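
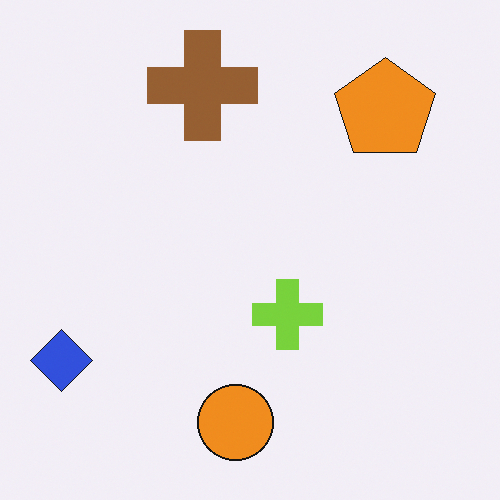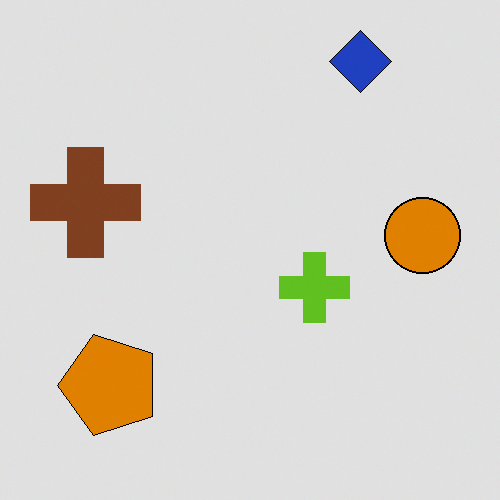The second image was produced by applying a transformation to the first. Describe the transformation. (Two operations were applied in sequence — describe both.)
The transformation is: posterized to a reduced palette, then transposed (reflected across the top-left ↔ bottom-right diagonal).

Each flat color has snapped to a coarser quantized level — most visibly, the near-white background has dropped to a flat grey. Shapes have swapped their row and column positions — what was in the top-right is now in the bottom-left — a diagonal reflection.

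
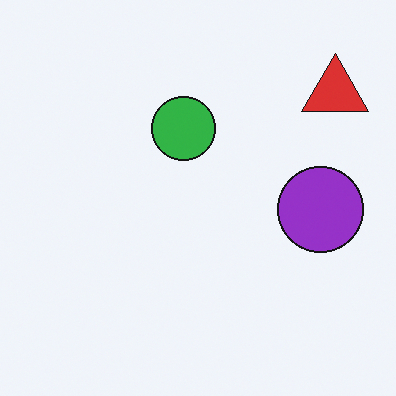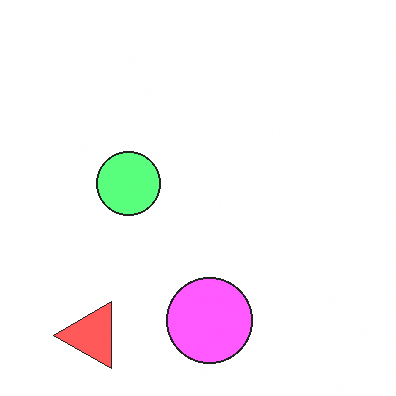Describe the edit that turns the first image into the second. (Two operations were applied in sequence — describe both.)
The image was transposed (reflected across the top-left ↔ bottom-right diagonal), then noticeably brightened.

Shapes have swapped their row and column positions — what was in the top-right is now in the bottom-left — a diagonal reflection. Every pixel — background and shapes alike — is uniformly brightened.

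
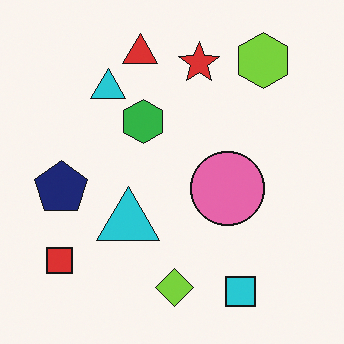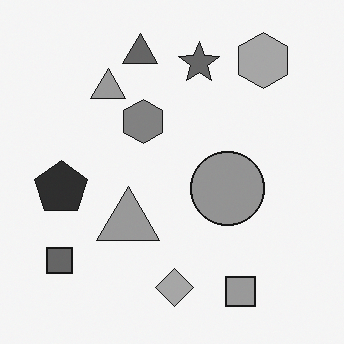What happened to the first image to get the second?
The image was converted to grayscale.

All color is removed — every shape is now a shade of grey.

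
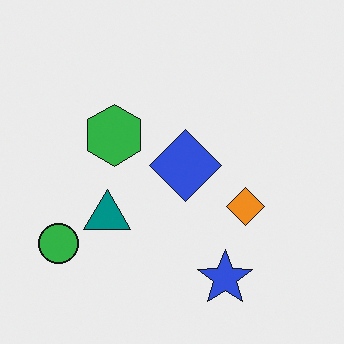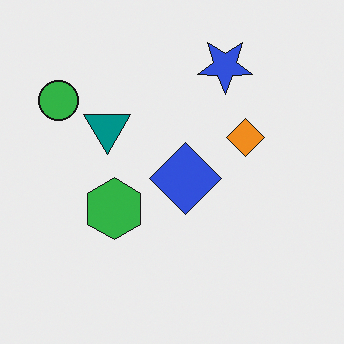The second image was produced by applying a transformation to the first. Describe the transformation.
It was flipped vertically (top ↔ bottom).

The blue star is in the bottom of the first image and the top of the second — shapes on opposite sides of the horizontal midline have swapped in a mirror flip.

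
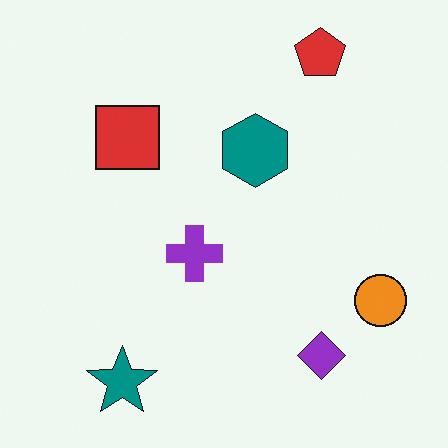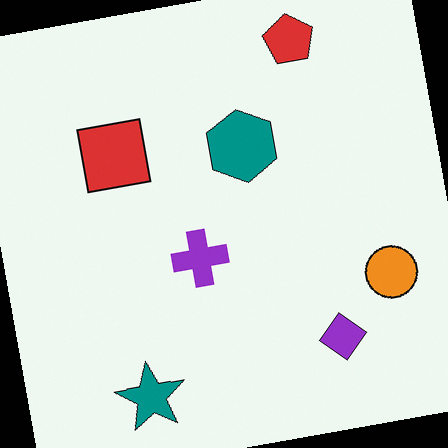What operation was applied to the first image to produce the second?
It was rotated counter-clockwise by a slight angle.

Every shape is tilted by the same angle and the image corners show triangular fill wedges — a whole-image rotation by a non-right angle.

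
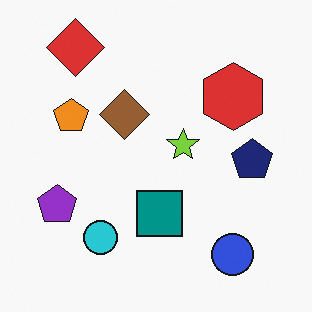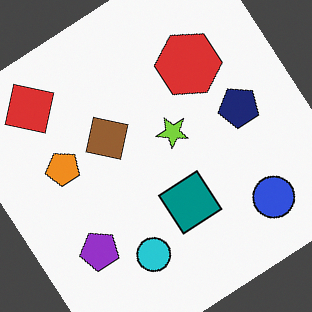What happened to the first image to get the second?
The transformation is: rotated counter-clockwise by a large amount — several tens of degrees.

Every shape is tilted by the same angle and the image corners show triangular fill wedges — a whole-image rotation by a non-right angle.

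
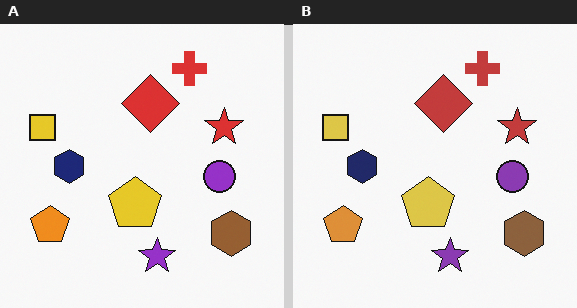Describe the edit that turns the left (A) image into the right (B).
The image was slightly desaturated.

All colors are more muted and greyish — a global saturation change.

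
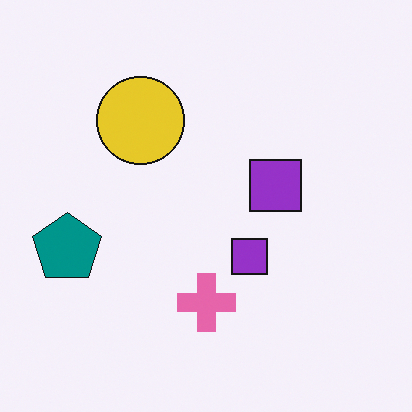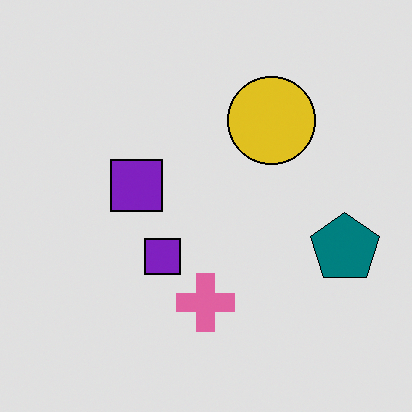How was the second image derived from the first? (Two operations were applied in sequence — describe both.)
Flipped horizontally (left ↔ right), then moderately posterized.

The teal pentagon is in the left of the first image and the right of the second — shapes on opposite sides of the vertical midline have swapped in a mirror flip. Each flat color has snapped to a coarser quantized level — most visibly, the near-white background has dropped to a flat grey.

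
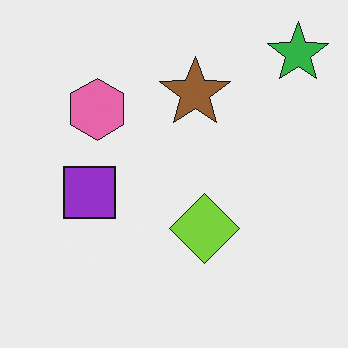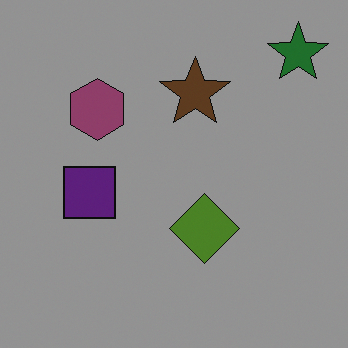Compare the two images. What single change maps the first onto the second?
The second image is the first darkened a lot.

Every pixel — background and shapes alike — is uniformly darkened.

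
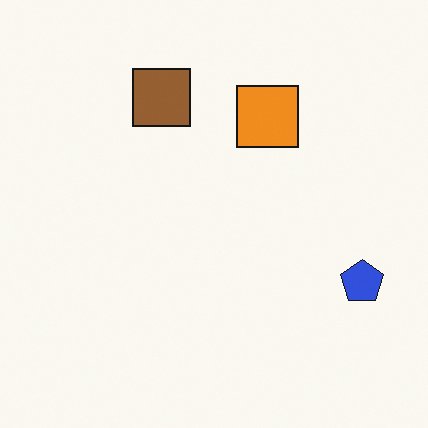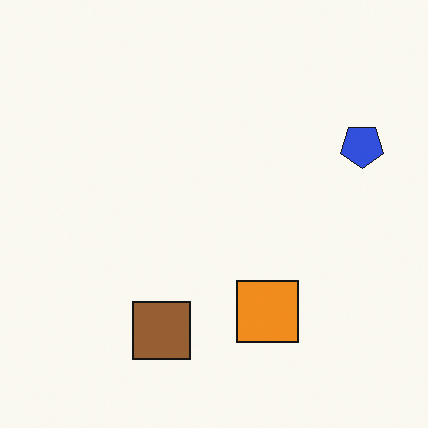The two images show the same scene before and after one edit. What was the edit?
The second image is the first flipped vertically (top ↔ bottom).

The brown square is in the top of the first image and the bottom of the second — shapes on opposite sides of the horizontal midline have swapped in a mirror flip.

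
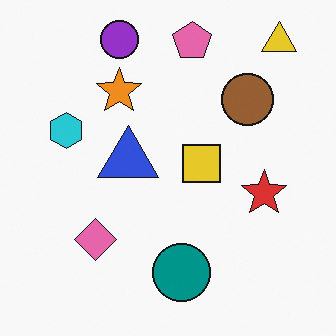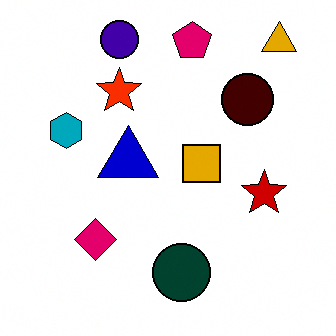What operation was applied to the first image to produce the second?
The image was boosted in contrast.

Tones are pushed away from mid-grey across the whole image — a global contrast change.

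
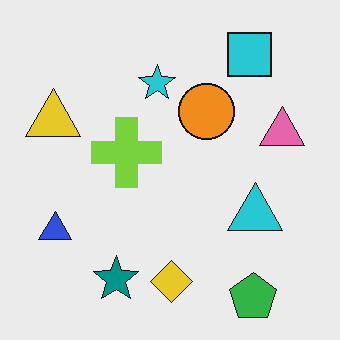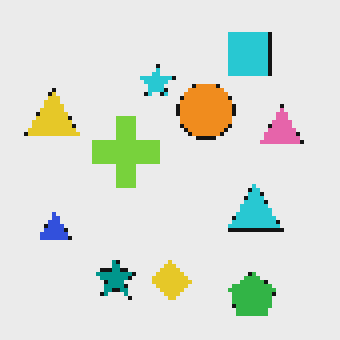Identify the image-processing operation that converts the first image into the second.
It was lightly pixelated (a mild mosaic effect).

Shapes are reduced to large square blocks; fine edges and outlines are lost — a downscale-then-upscale (mosaic) effect.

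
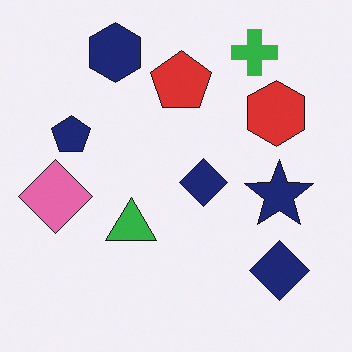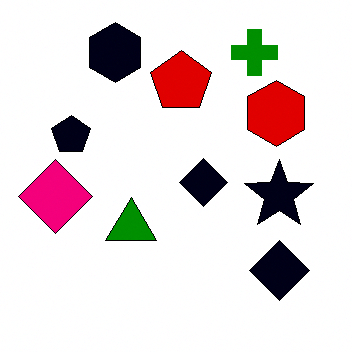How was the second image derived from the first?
The second image is the first boosted in contrast.

Tones are pushed away from mid-grey across the whole image — a global contrast change.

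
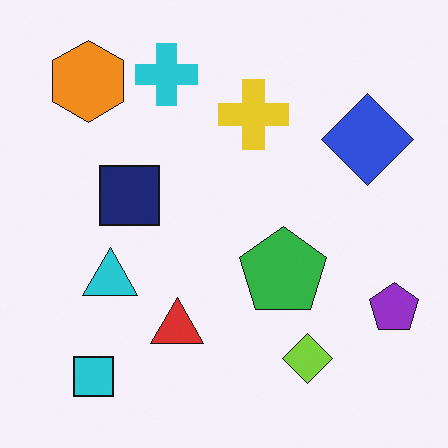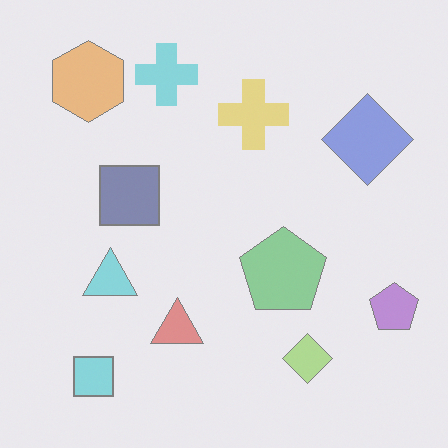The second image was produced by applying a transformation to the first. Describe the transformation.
The transformation is: given much lower contrast.

Tones are pushed toward mid-grey across the whole image — a global contrast change.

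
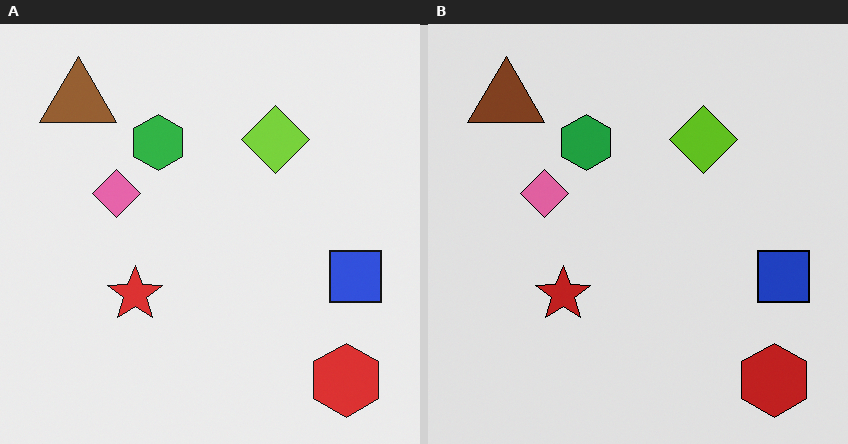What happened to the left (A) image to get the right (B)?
Posterized to a reduced palette.

Each flat color has snapped to a coarser quantized level — most visibly, the near-white background has dropped to a flat grey.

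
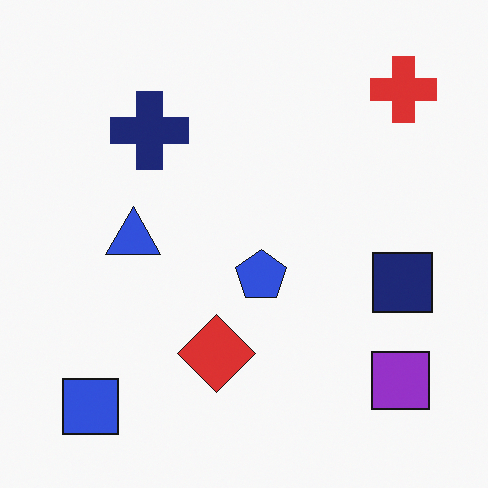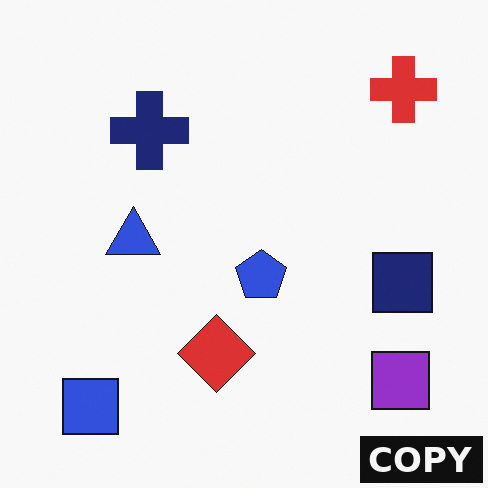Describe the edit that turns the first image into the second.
The image was watermarked with the text "COPY" in the lower-right corner.

A dark label reading "COPY" appears in the lower-right corner.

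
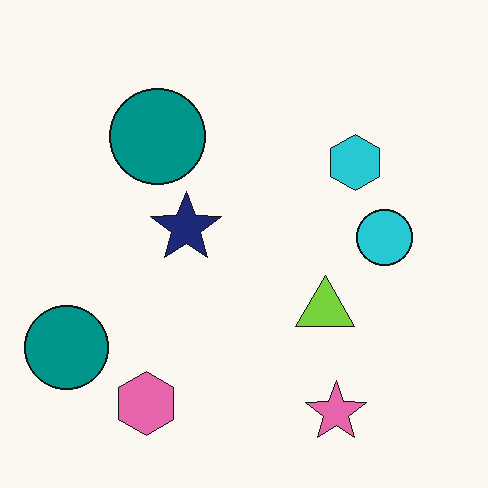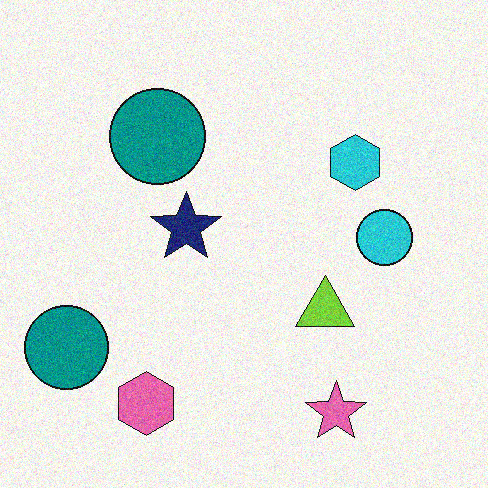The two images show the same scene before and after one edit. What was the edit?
The image was degraded with moderate additive noise.

Random speckle covers the whole image, including the flat background.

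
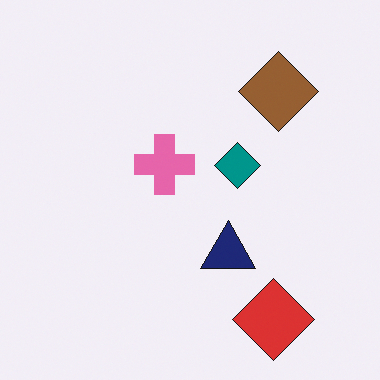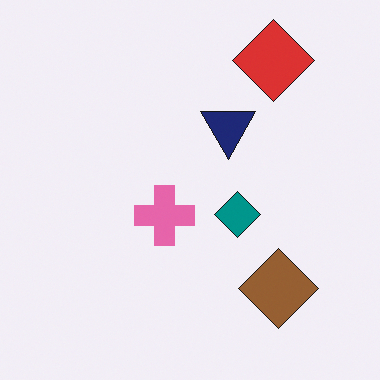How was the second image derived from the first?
The image was flipped vertically (top ↔ bottom).

The red diamond is in the bottom-right of the first image and the top-right of the second — shapes on opposite sides of the horizontal midline have swapped in a mirror flip.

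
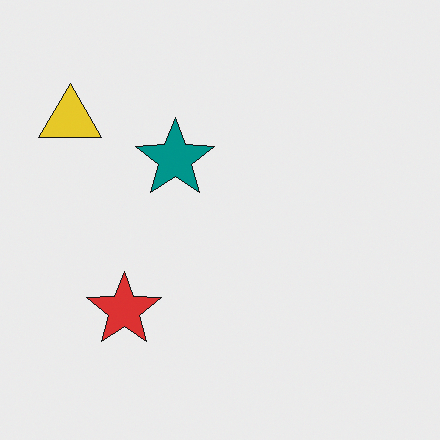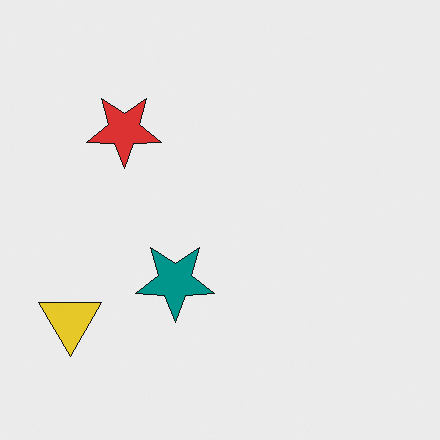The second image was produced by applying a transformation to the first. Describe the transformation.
It was flipped vertically (top ↔ bottom).

The yellow triangle is in the top-left of the first image and the bottom-left of the second — shapes on opposite sides of the horizontal midline have swapped in a mirror flip.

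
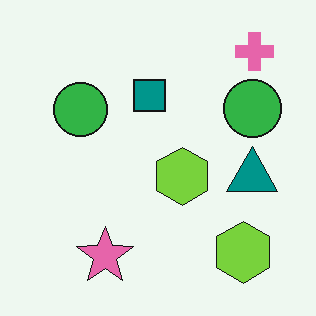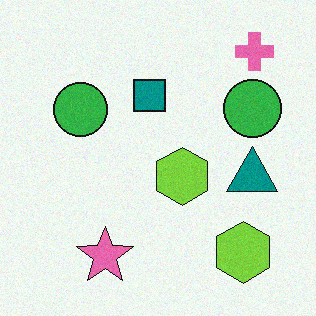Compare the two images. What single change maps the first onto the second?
The image was degraded with a light layer of grain.

Random speckle covers the whole image, including the flat background.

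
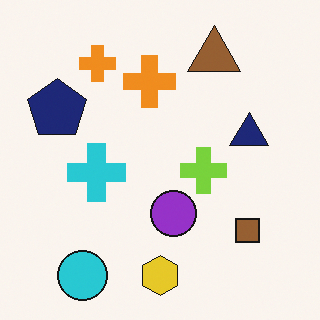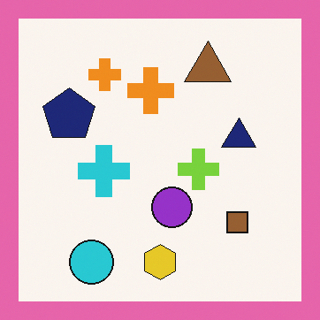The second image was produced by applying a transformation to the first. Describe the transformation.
The image was framed with a pink border.

A solid pink frame runs around the edge of the second image, with the content slightly shrunk inside it.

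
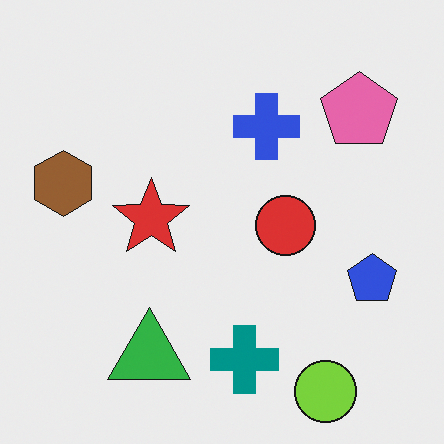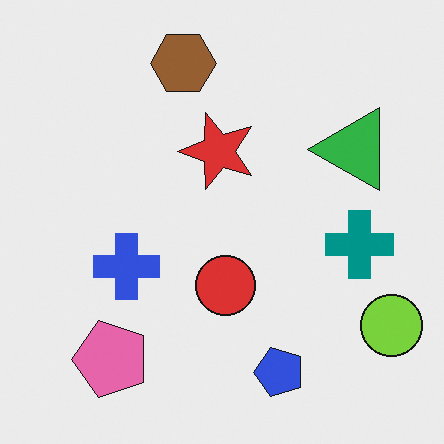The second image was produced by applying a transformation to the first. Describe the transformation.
Transposed (reflected across the top-left ↔ bottom-right diagonal).

Shapes have swapped their row and column positions — what was in the top-right is now in the bottom-left — a diagonal reflection.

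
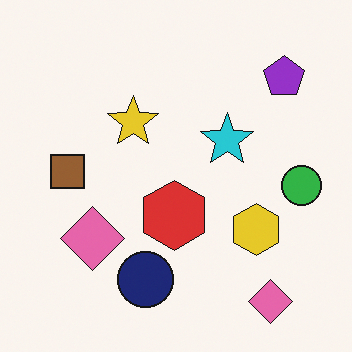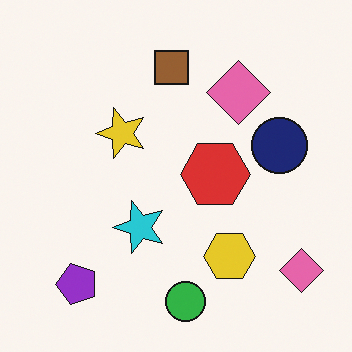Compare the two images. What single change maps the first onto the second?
The transformation is: transposed (reflected across the top-left ↔ bottom-right diagonal).

Shapes have swapped their row and column positions — what was in the top-right is now in the bottom-left — a diagonal reflection.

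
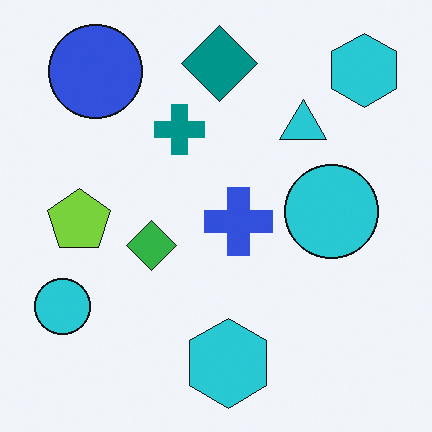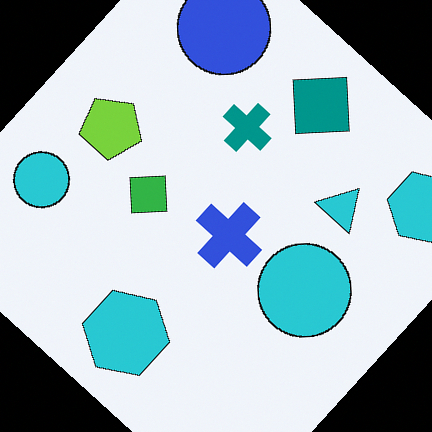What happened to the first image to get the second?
The transformation is: rotated clockwise by a large amount — several tens of degrees.

Every shape is tilted by the same angle and the image corners show triangular fill wedges — a whole-image rotation by a non-right angle.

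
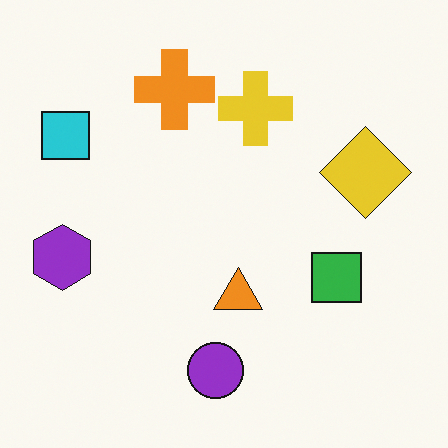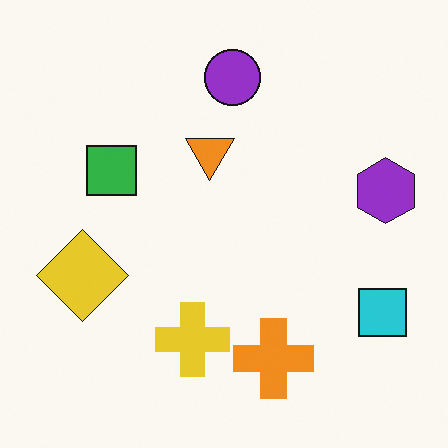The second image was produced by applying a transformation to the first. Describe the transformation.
This is the original image rotated 180°.

The cyan square sits in the top-left of the first image and the bottom-right of the second — consistent with a whole-image 180° rotation.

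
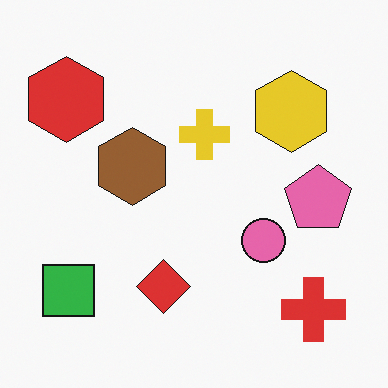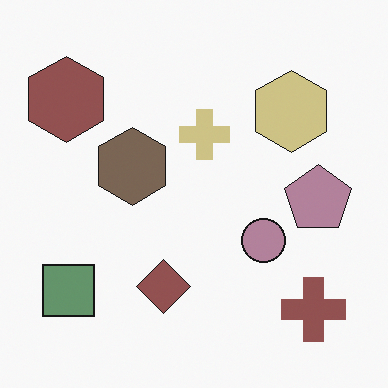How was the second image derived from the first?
The second image is the first made much more muted (saturation change).

All colors are more muted and greyish — a global saturation change.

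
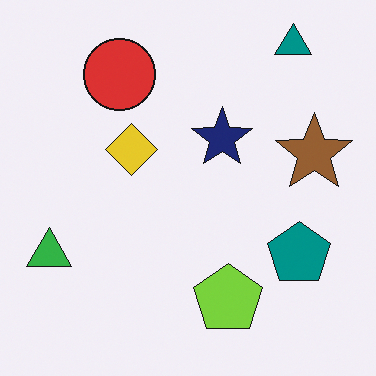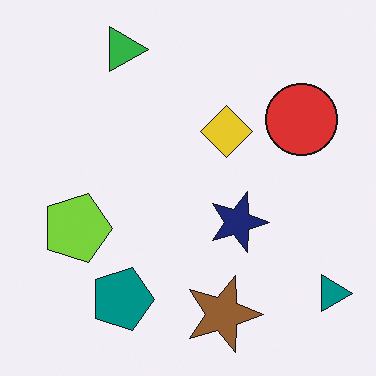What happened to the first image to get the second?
Rotated 90° clockwise.

The teal triangle sits in the top-right of the first image and the bottom-right of the second — consistent with a whole-image 90° clockwise rotation.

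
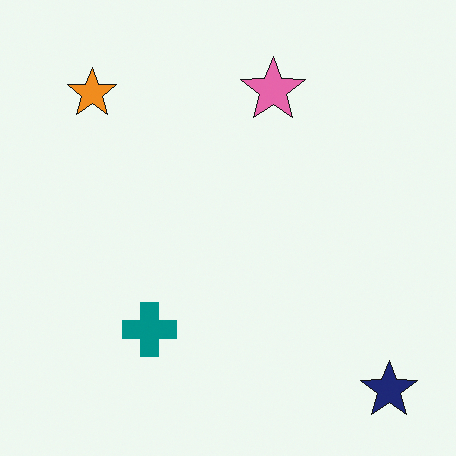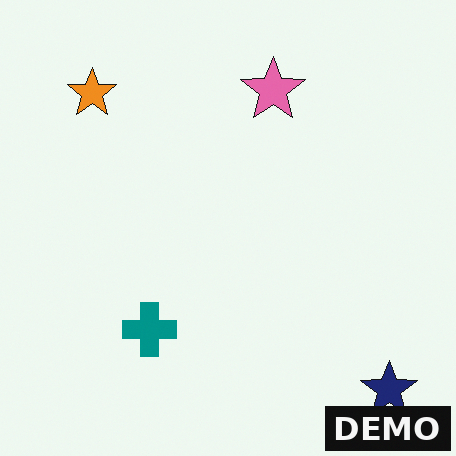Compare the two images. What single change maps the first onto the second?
The transformation is: watermarked with the text "DEMO" in the lower-right corner.

A dark label reading "DEMO" appears in the lower-right corner.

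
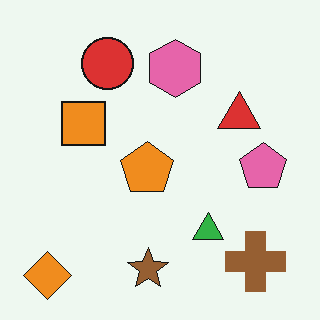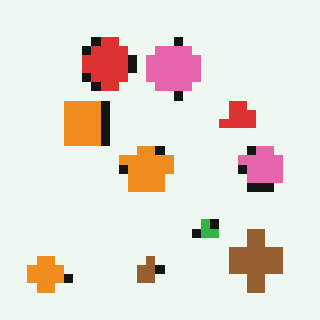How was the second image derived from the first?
Heavily pixelated into large blocks.

Shapes are reduced to large square blocks; fine edges and outlines are lost — a downscale-then-upscale (mosaic) effect.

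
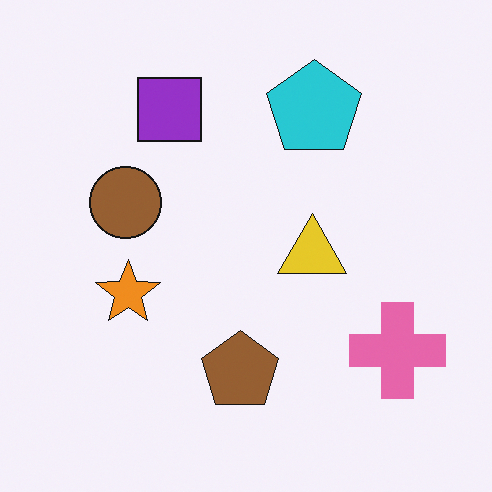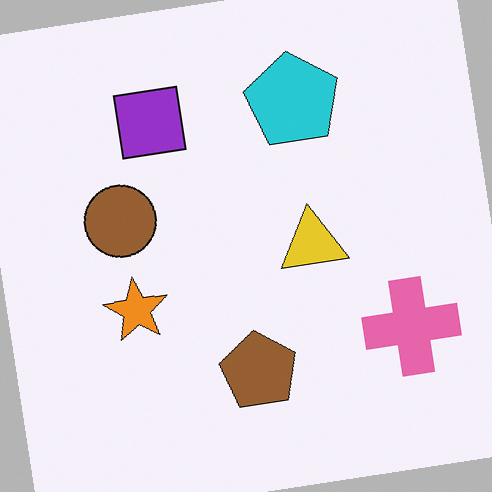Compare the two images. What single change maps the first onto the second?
Rotated counter-clockwise by a small amount.

Every shape is tilted by the same angle and the image corners show triangular fill wedges — a whole-image rotation by a non-right angle.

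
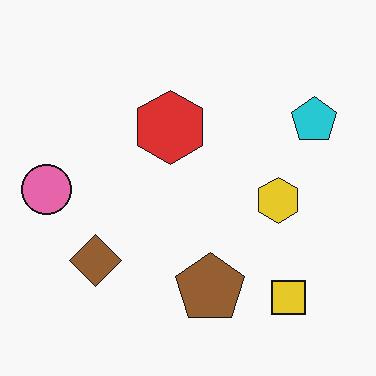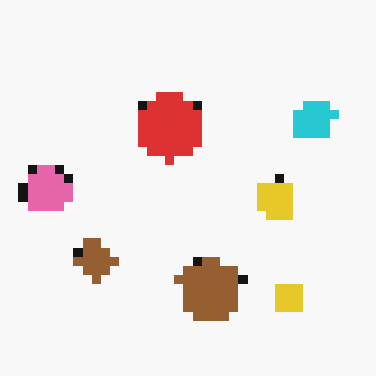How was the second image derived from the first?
Heavily pixelated into large blocks.

Shapes are reduced to large square blocks; fine edges and outlines are lost — a downscale-then-upscale (mosaic) effect.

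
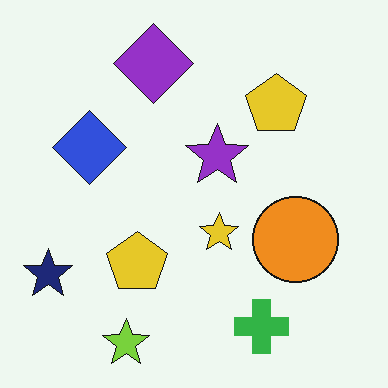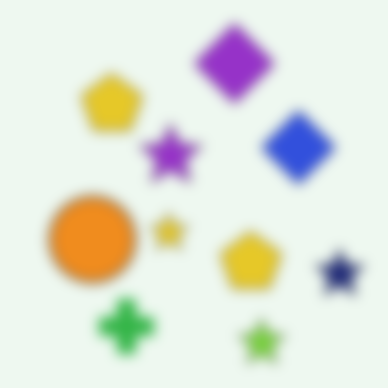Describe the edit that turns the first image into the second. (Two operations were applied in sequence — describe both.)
This is the original image flipped horizontally (left ↔ right), then strongly gaussian-blurred.

The navy star is in the bottom-left of the first image and the bottom-right of the second — shapes on opposite sides of the vertical midline have swapped in a mirror flip. Shape edges and outlines are uniformly softened across the whole image.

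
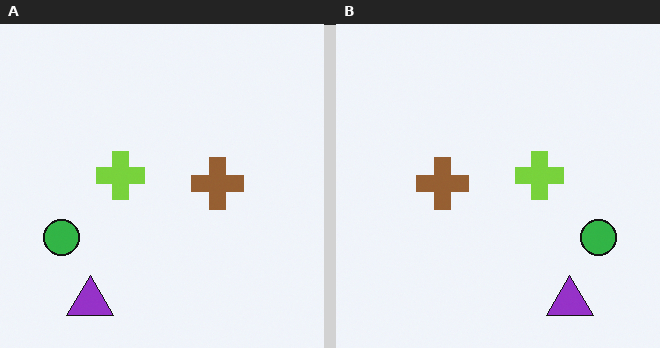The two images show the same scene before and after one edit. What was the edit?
This is the original image flipped horizontally (left ↔ right).

The green circle is in the left of the left (A) image and the right of the right (B) — shapes on opposite sides of the vertical midline have swapped in a mirror flip.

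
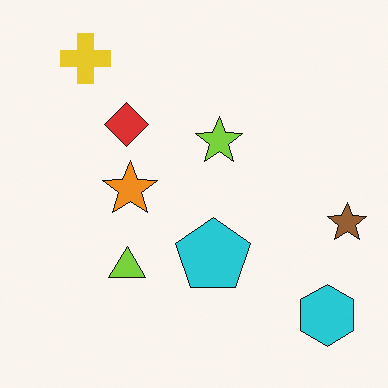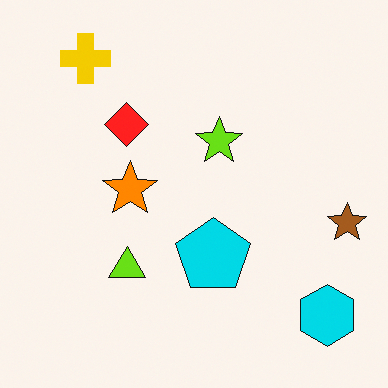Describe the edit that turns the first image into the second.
The transformation is: slightly oversaturated.

All colors are more vivid — a global saturation change.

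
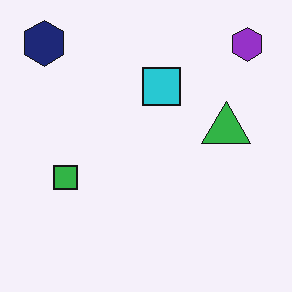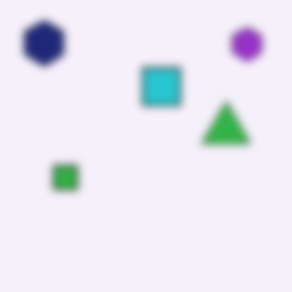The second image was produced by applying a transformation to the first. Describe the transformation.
This is the original image moderately blurred.

Shape edges and outlines are uniformly softened across the whole image.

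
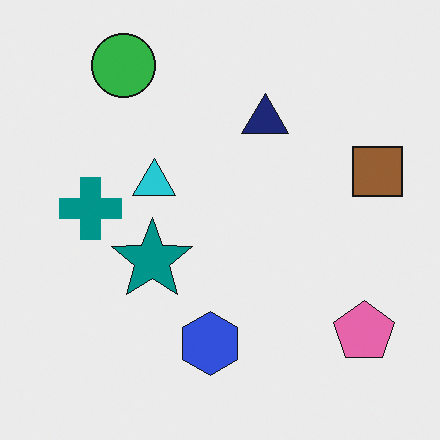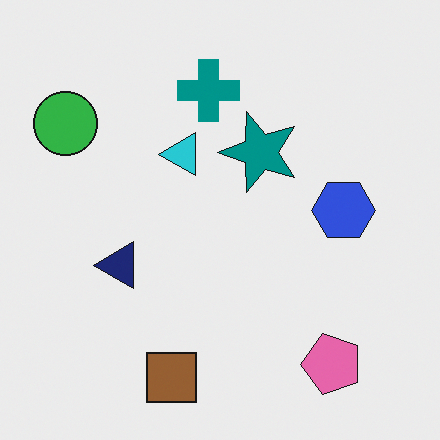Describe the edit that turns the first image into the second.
The second image is the first transposed (reflected across the top-left ↔ bottom-right diagonal).

Shapes have swapped their row and column positions — what was in the top-right is now in the bottom-left — a diagonal reflection.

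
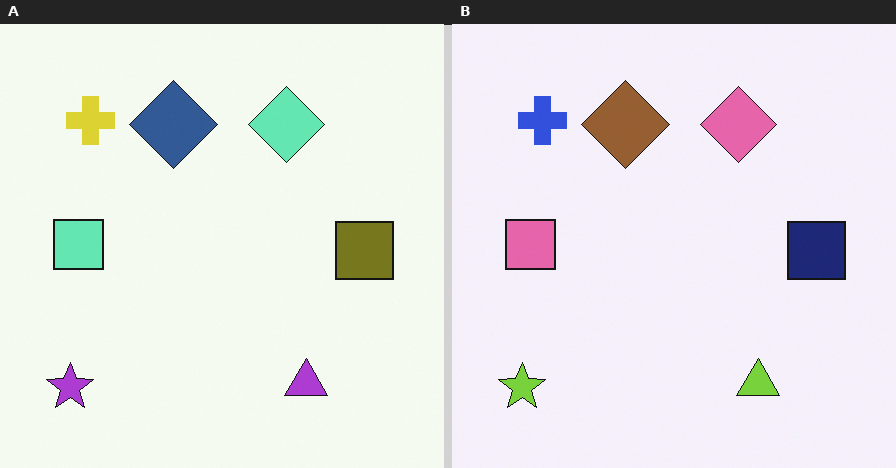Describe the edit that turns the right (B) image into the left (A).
This is the original image hue-shifted through roughly half the color wheel.

Every shape's color has rotated by the same amount around the hue wheel — a uniform hue shift.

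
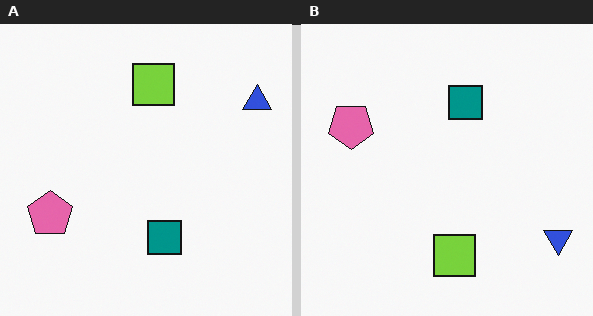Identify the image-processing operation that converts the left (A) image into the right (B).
This is the original image flipped vertically (top ↔ bottom).

The lime square is in the top of the left (A) image and the bottom of the right (B) — shapes on opposite sides of the horizontal midline have swapped in a mirror flip.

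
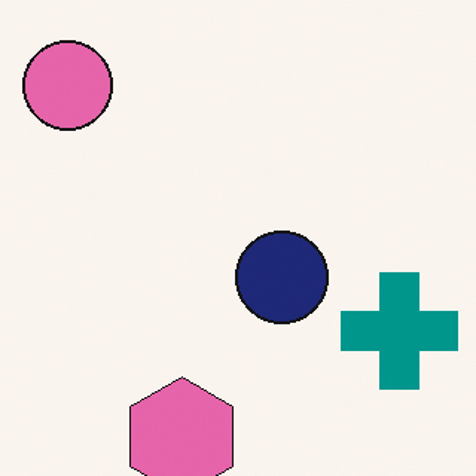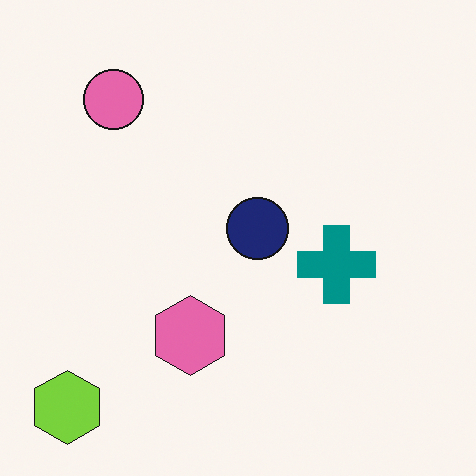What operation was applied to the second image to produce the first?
This is the original image cropped to a modestly smaller region and rescaled.

The visible shapes are larger and the field of view is narrower; shapes near the original edges may be partly or wholly outside the frame — a crop-and-rescale.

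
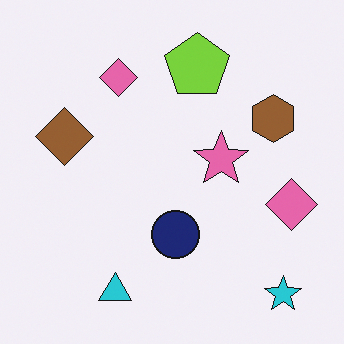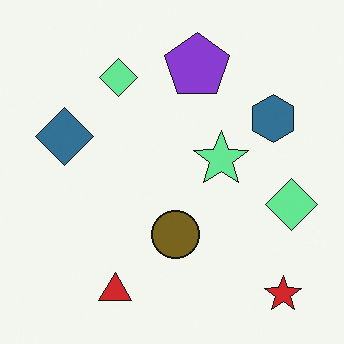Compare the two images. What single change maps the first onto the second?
The second image is the first hue-shifted by a large amount.

Every shape's color has rotated by the same amount around the hue wheel — a uniform hue shift.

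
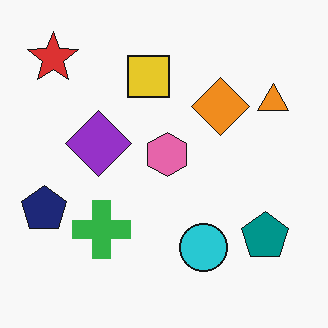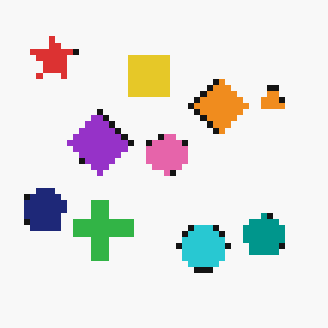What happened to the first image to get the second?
Moderately pixelated.

Shapes are reduced to large square blocks; fine edges and outlines are lost — a downscale-then-upscale (mosaic) effect.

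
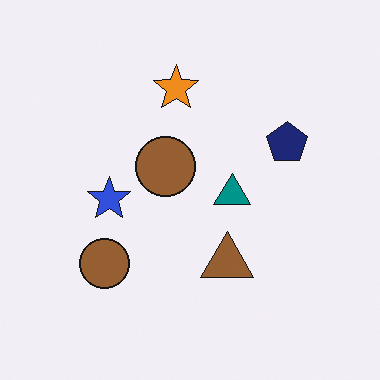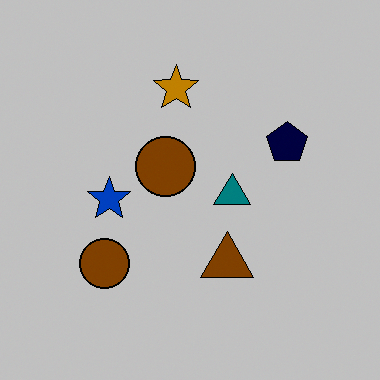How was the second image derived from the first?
The image was heavily posterized to just a handful of flat colors.

Each flat color has snapped to a coarser quantized level — most visibly, the near-white background has dropped to a flat grey.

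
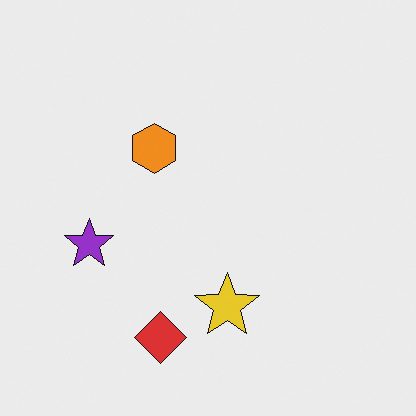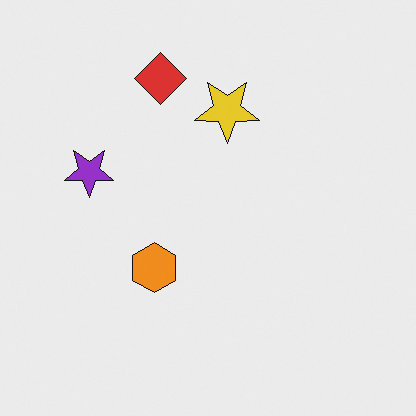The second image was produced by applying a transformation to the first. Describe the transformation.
Flipped vertically (top ↔ bottom).

The red diamond is in the bottom of the first image and the top of the second — shapes on opposite sides of the horizontal midline have swapped in a mirror flip.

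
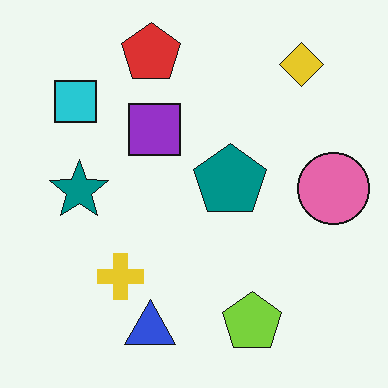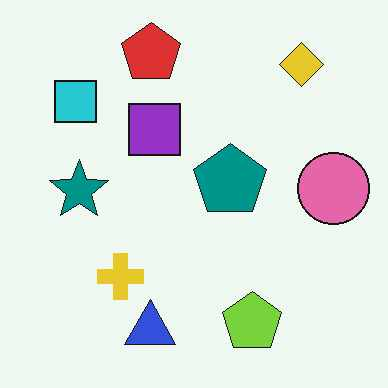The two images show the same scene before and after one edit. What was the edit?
The transformation is: given moderate JPEG compression.

Blocky 8×8 compression artifacts appear around shape edges and the flat background shows ringing — characteristic JPEG degradation.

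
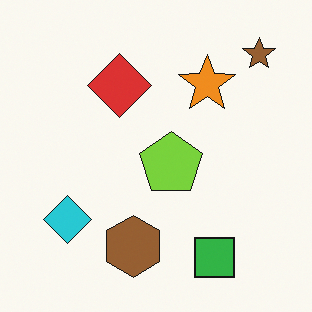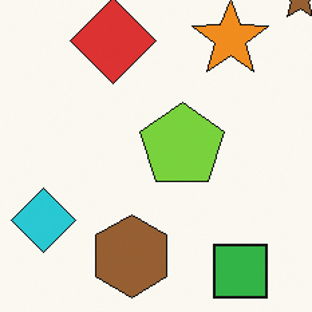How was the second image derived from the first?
This is the original image cropped to a modestly smaller region and rescaled.

The visible shapes are larger and the field of view is narrower; shapes near the original edges may be partly or wholly outside the frame — a crop-and-rescale.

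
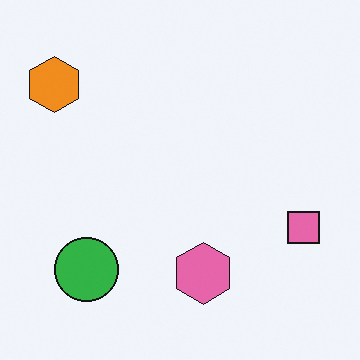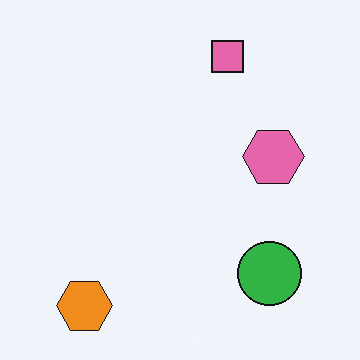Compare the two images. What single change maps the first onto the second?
This is the original image rotated 90° counter-clockwise.

The orange hexagon sits in the top-left of the first image and the bottom-left of the second — consistent with a whole-image 90° counter-clockwise rotation.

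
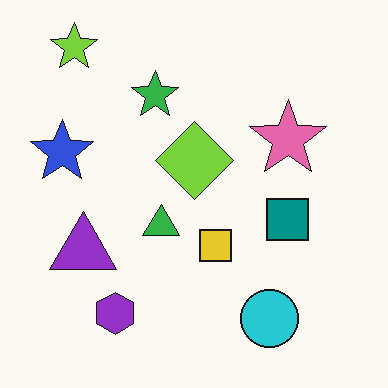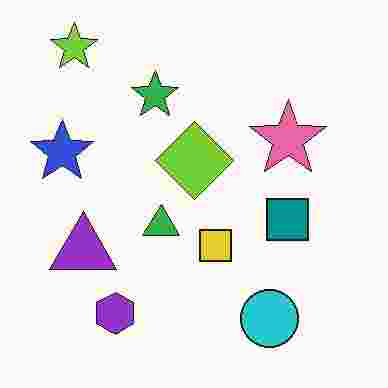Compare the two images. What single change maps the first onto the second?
This is the original image heavily JPEG-compressed with obvious blocking artifacts.

Blocky 8×8 compression artifacts appear around shape edges and the flat background shows ringing — characteristic JPEG degradation.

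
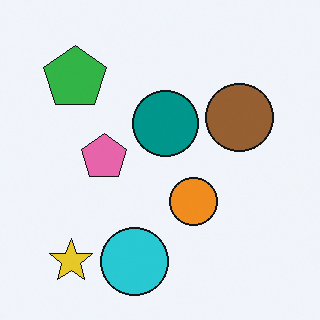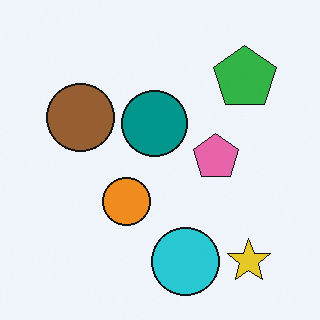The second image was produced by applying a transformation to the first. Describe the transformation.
It was flipped horizontally (left ↔ right).

The yellow star is in the bottom-left of the first image and the bottom-right of the second — shapes on opposite sides of the vertical midline have swapped in a mirror flip.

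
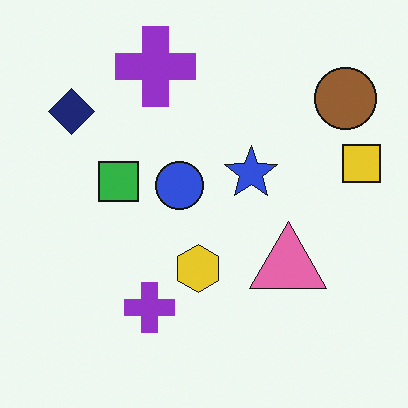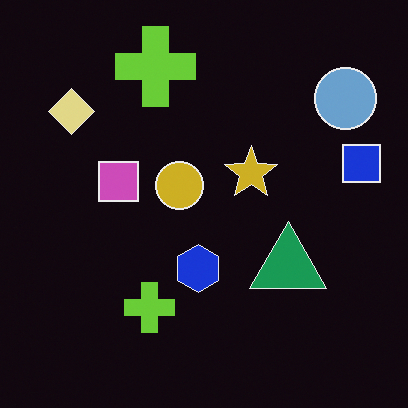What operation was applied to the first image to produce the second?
The second image is the first color-inverted (negative).

The light background has become dark and every shape's color is its complement — a photographic negative.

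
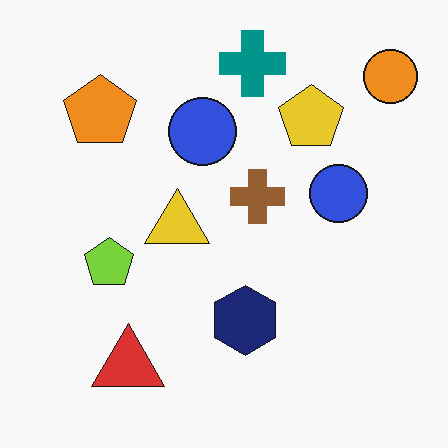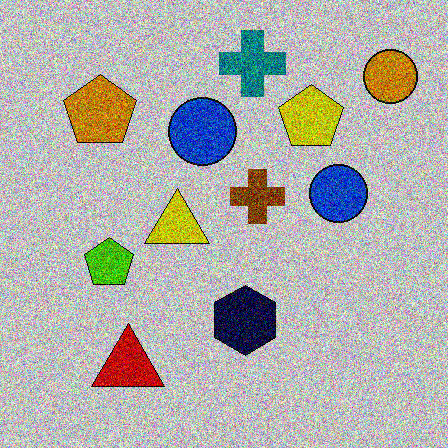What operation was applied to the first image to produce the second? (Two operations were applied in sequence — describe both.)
The image was heavily posterized to just a handful of flat colors, then degraded with strong gaussian noise.

Each flat color has snapped to a coarser quantized level — most visibly, the near-white background has dropped to a flat grey. Random speckle covers the whole image, including the flat background.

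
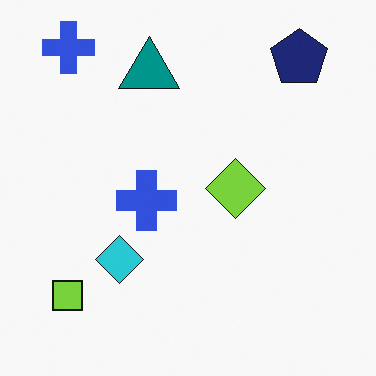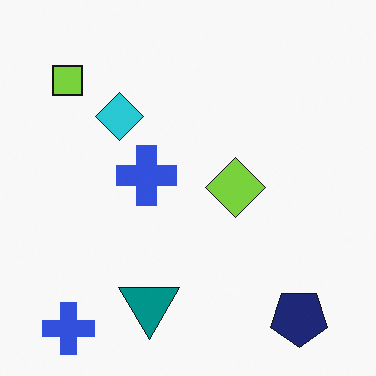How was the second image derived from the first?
The transformation is: flipped vertically (top ↔ bottom).

The navy pentagon is in the top-right of the first image and the bottom-right of the second — shapes on opposite sides of the horizontal midline have swapped in a mirror flip.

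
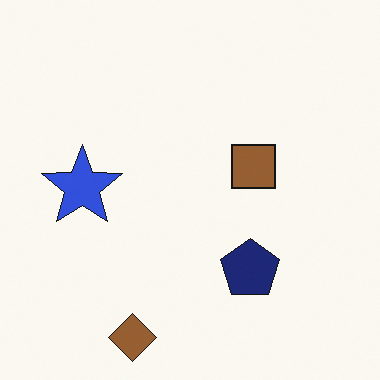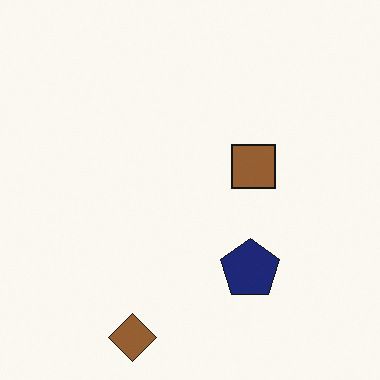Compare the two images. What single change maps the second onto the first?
The image was overlaid with an additional blue star.

A blue star appears in the first image that is absent from the second.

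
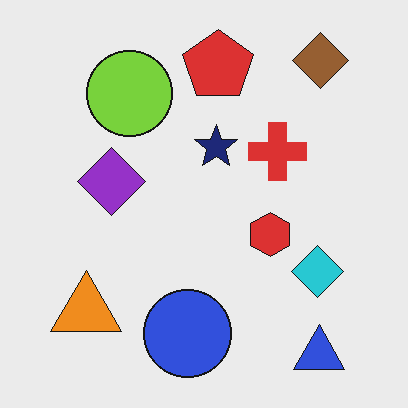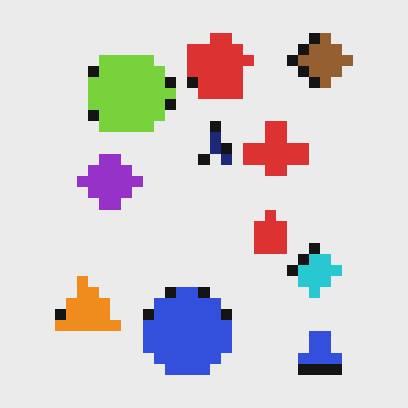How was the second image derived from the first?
Coarsely pixelated.

Shapes are reduced to large square blocks; fine edges and outlines are lost — a downscale-then-upscale (mosaic) effect.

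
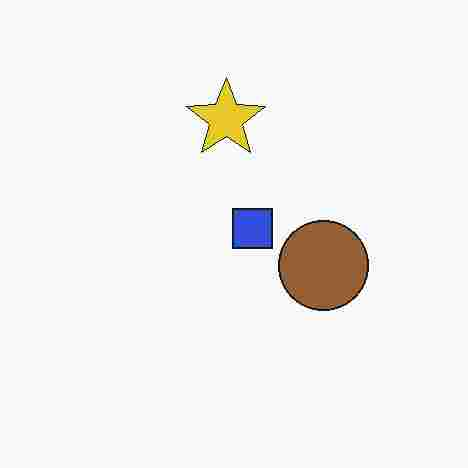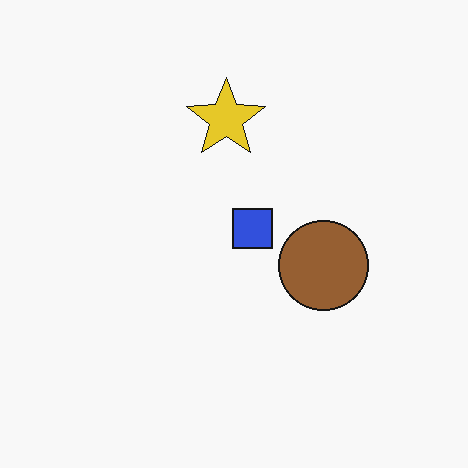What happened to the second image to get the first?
The transformation is: heavily JPEG-compressed with obvious blocking artifacts.

Blocky 8×8 compression artifacts appear around shape edges and the flat background shows ringing — characteristic JPEG degradation.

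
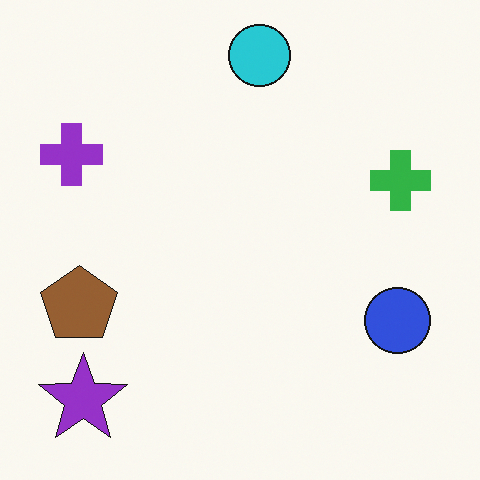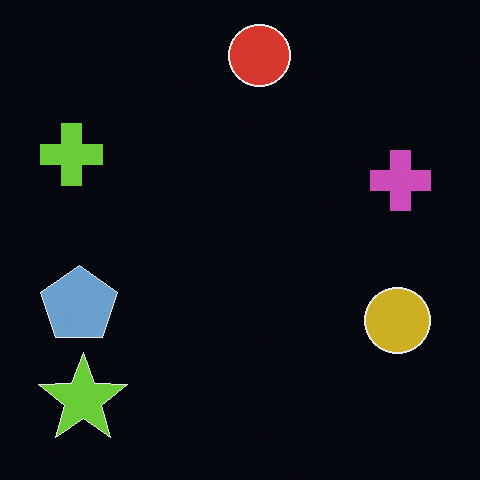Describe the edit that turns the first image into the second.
The transformation is: color-inverted (negative).

The light background has become dark and every shape's color is its complement — a photographic negative.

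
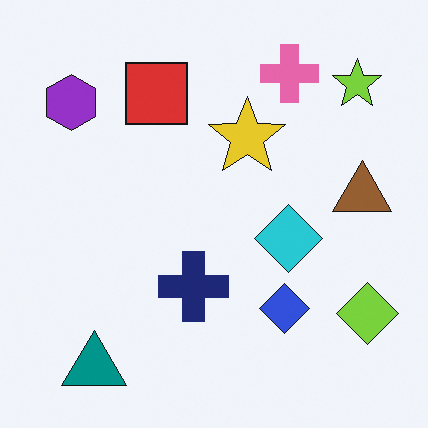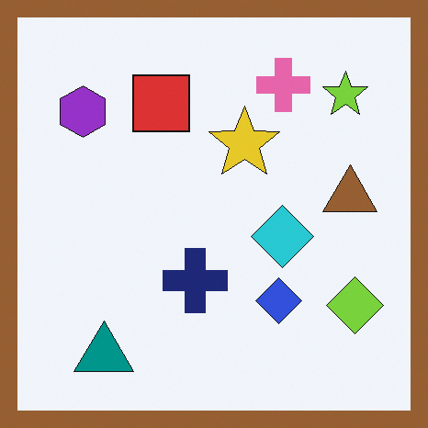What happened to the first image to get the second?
Framed with a brown border.

A solid brown frame runs around the edge of the second image, with the content slightly shrunk inside it.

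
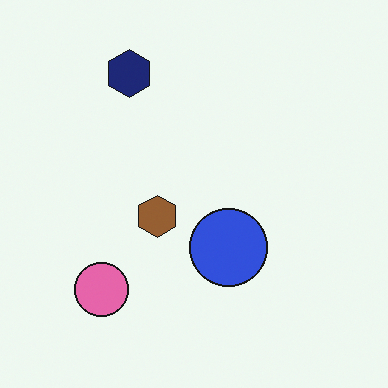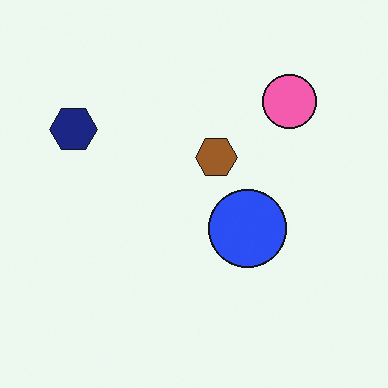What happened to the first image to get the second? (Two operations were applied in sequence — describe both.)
This is the original image slightly oversaturated, then transposed (reflected across the top-left ↔ bottom-right diagonal).

All colors are more vivid — a global saturation change. Shapes have swapped their row and column positions — what was in the top-right is now in the bottom-left — a diagonal reflection.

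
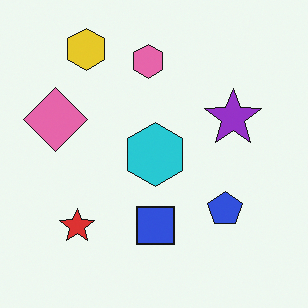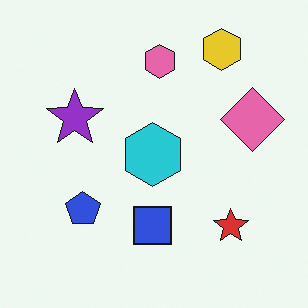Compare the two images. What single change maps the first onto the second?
This is the original image flipped horizontally (left ↔ right).

The pink diamond is in the left of the first image and the right of the second — shapes on opposite sides of the vertical midline have swapped in a mirror flip.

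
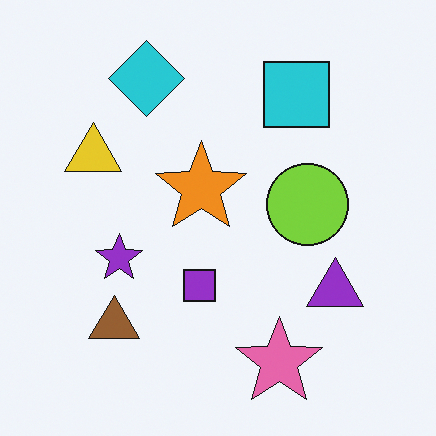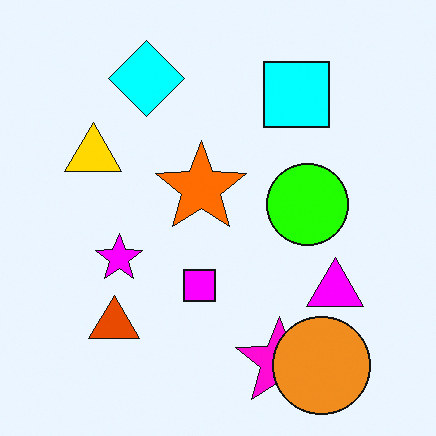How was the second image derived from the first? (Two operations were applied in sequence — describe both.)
The transformation is: heavily oversaturated, then overlaid with an additional orange circle.

All colors are more vivid — a global saturation change. An orange circle appears in the second image that is absent from the first.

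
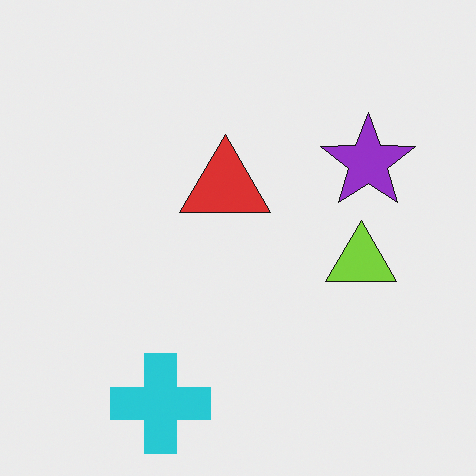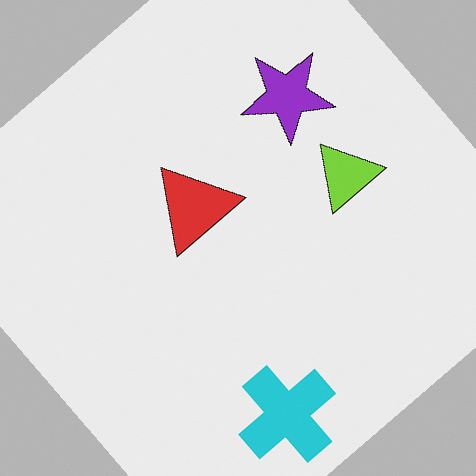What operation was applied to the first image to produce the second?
The second image is the first rotated counter-clockwise by a large amount — several tens of degrees.

Every shape is tilted by the same angle and the image corners show triangular fill wedges — a whole-image rotation by a non-right angle.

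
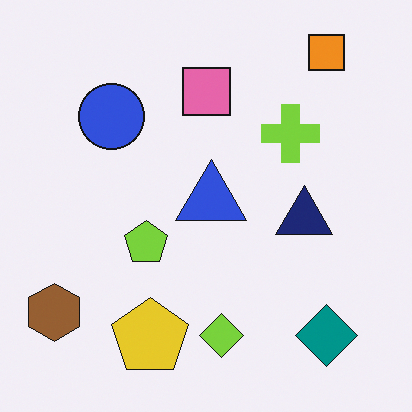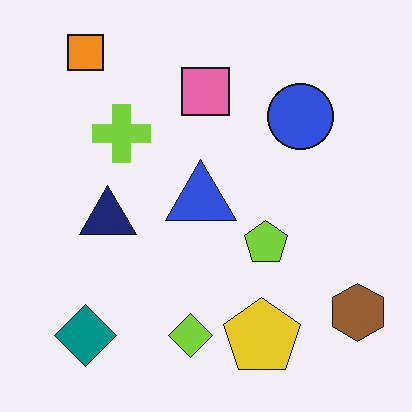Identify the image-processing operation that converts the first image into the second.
This is the original image flipped horizontally (left ↔ right).

The brown hexagon is in the bottom-left of the first image and the bottom-right of the second — shapes on opposite sides of the vertical midline have swapped in a mirror flip.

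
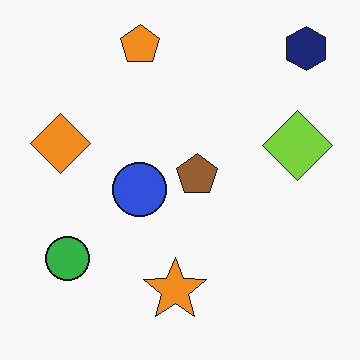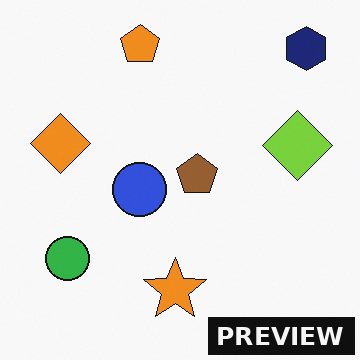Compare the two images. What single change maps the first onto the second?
The image was watermarked with the text "PREVIEW" in the lower-right corner.

A dark label reading "PREVIEW" appears in the lower-right corner.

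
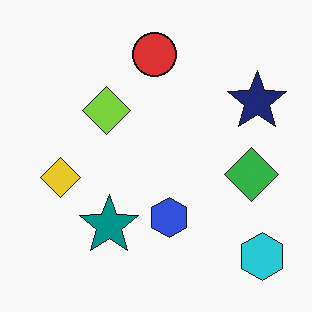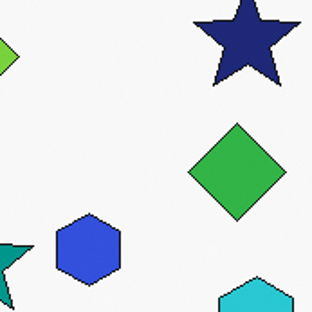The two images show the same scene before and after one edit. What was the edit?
The transformation is: cropped tightly and scaled back up.

The visible shapes are larger and the field of view is narrower; shapes near the original edges may be partly or wholly outside the frame — a crop-and-rescale.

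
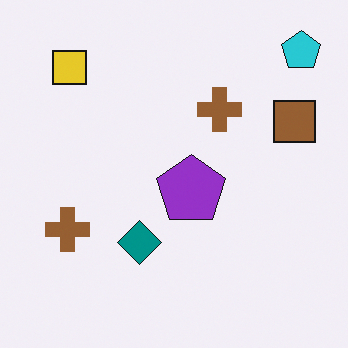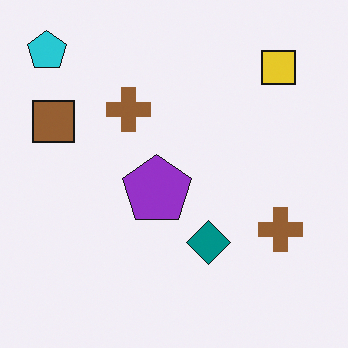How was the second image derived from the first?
The transformation is: flipped horizontally (left ↔ right).

The cyan pentagon is in the top-right of the first image and the top-left of the second — shapes on opposite sides of the vertical midline have swapped in a mirror flip.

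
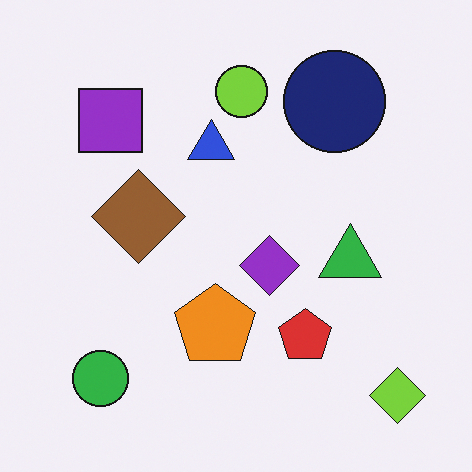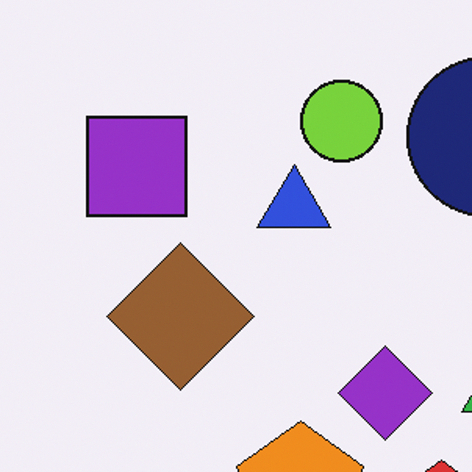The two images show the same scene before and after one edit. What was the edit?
The image was cropped slightly and scaled back up.

The visible shapes are larger and the field of view is narrower; shapes near the original edges may be partly or wholly outside the frame — a crop-and-rescale.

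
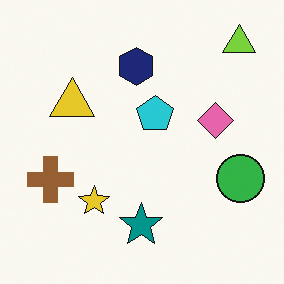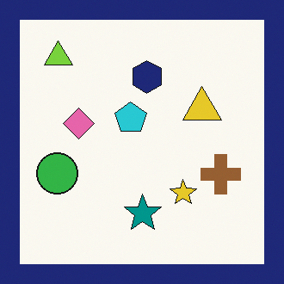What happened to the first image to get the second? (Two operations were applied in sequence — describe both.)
The second image is the first flipped horizontally (left ↔ right), then framed with a navy border.

The green circle is in the right of the first image and the left of the second — shapes on opposite sides of the vertical midline have swapped in a mirror flip. A solid navy frame runs around the edge of the second image, with the content slightly shrunk inside it.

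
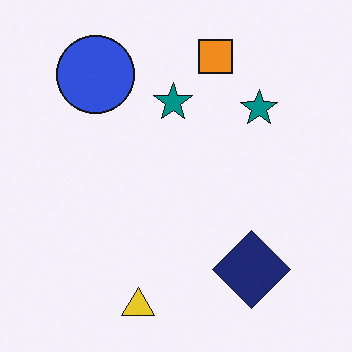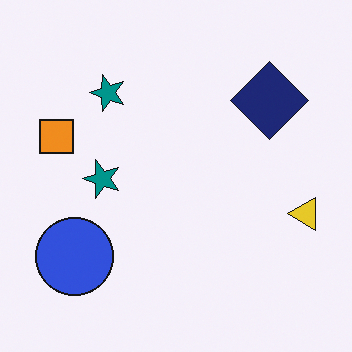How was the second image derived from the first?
The transformation is: rotated 90° counter-clockwise.

The yellow triangle sits in the bottom of the first image and the right of the second — consistent with a whole-image 90° counter-clockwise rotation.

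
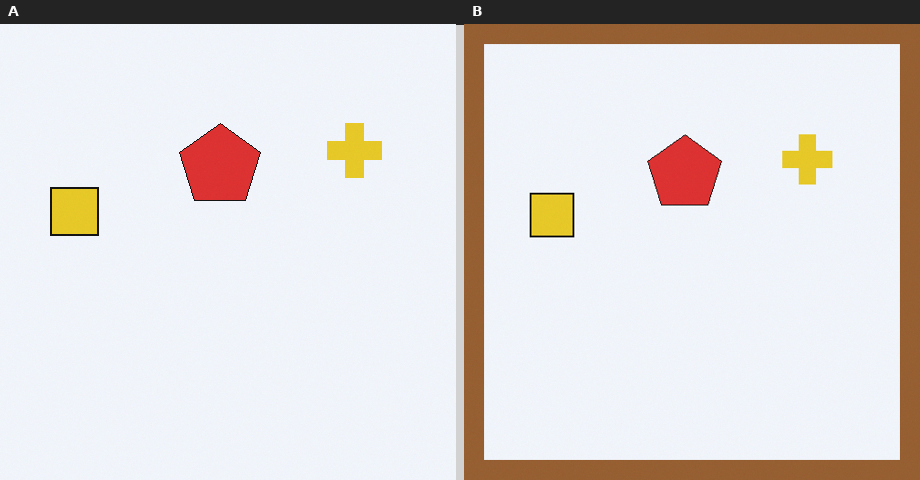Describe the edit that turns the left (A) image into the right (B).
The right (B) image is the left (A) framed with a brown border.

A solid brown frame runs around the edge of the right (B) image, with the content slightly shrunk inside it.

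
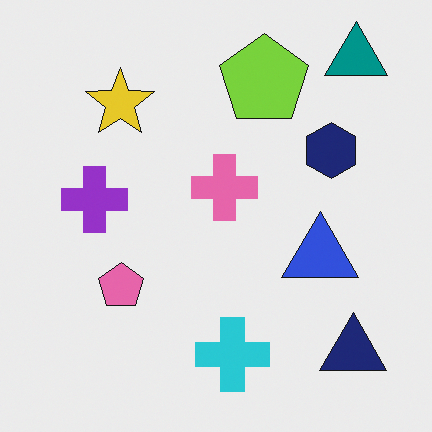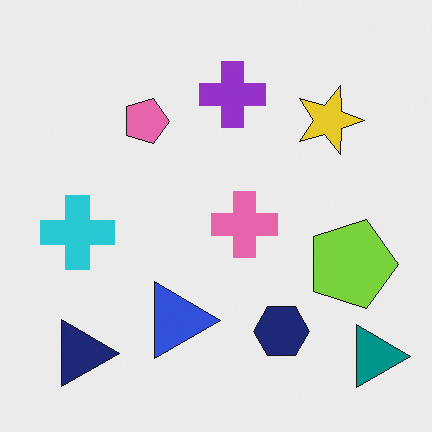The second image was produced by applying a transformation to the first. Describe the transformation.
Rotated 90° clockwise.

The teal triangle sits in the top-right of the first image and the bottom-right of the second — consistent with a whole-image 90° clockwise rotation.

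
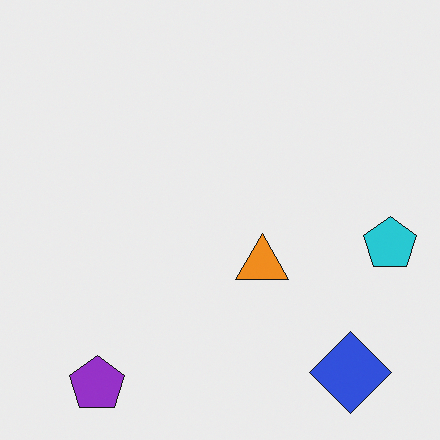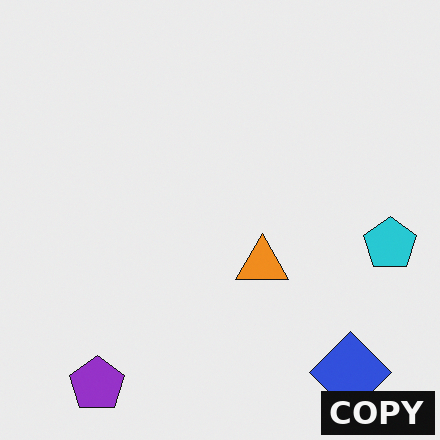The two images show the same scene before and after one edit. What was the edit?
This is the original image watermarked with the text "COPY" in the lower-right corner.

A dark label reading "COPY" appears in the lower-right corner.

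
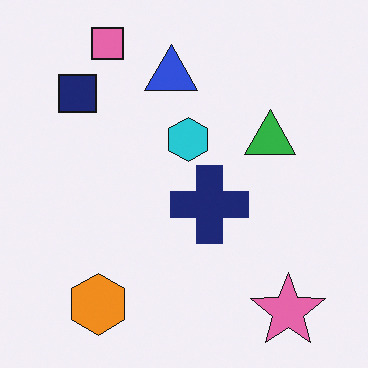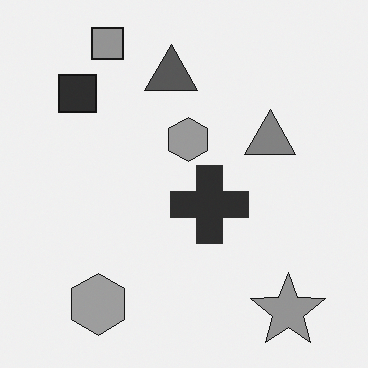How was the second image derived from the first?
Converted to grayscale.

All color is removed — every shape is now a shade of grey.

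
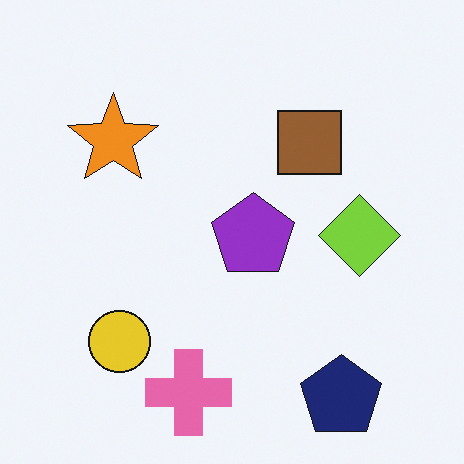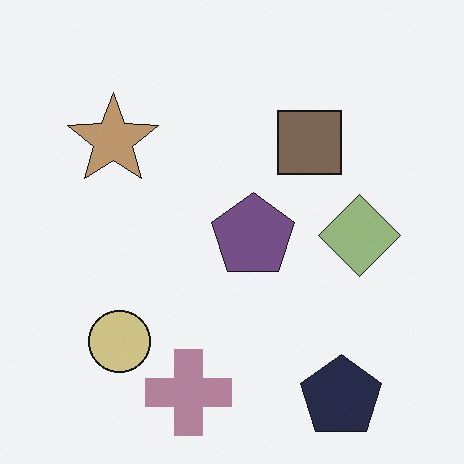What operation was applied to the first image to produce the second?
This is the original image made much more muted (saturation change).

All colors are more muted and greyish — a global saturation change.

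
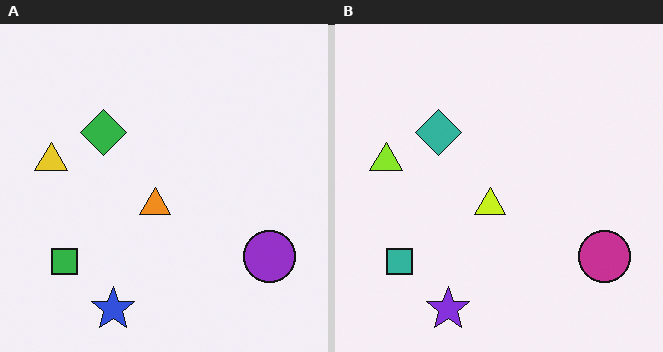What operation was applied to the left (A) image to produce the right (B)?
The image was hue-shifted by a small amount.

Every shape's color has rotated by the same amount around the hue wheel — a uniform hue shift.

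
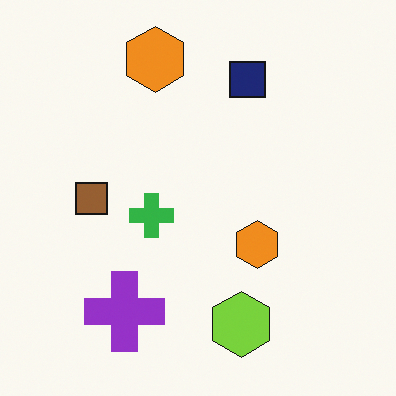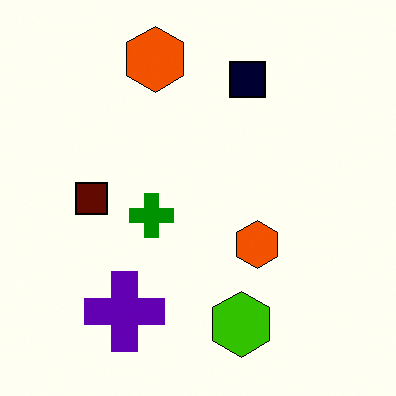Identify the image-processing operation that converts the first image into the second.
The image was boosted in contrast.

Tones are pushed away from mid-grey across the whole image — a global contrast change.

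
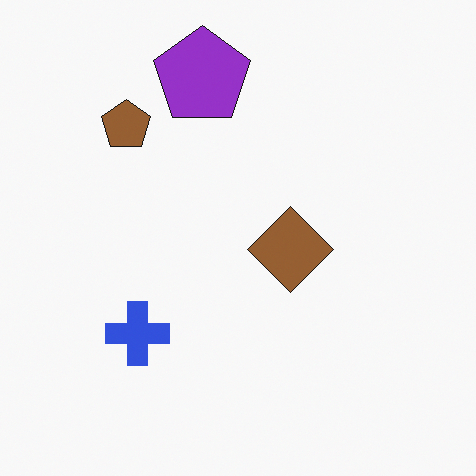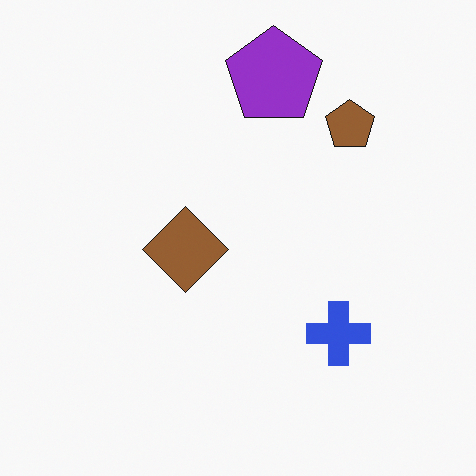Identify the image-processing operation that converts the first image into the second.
Flipped horizontally (left ↔ right).

The brown pentagon is in the top-left of the first image and the top-right of the second — shapes on opposite sides of the vertical midline have swapped in a mirror flip.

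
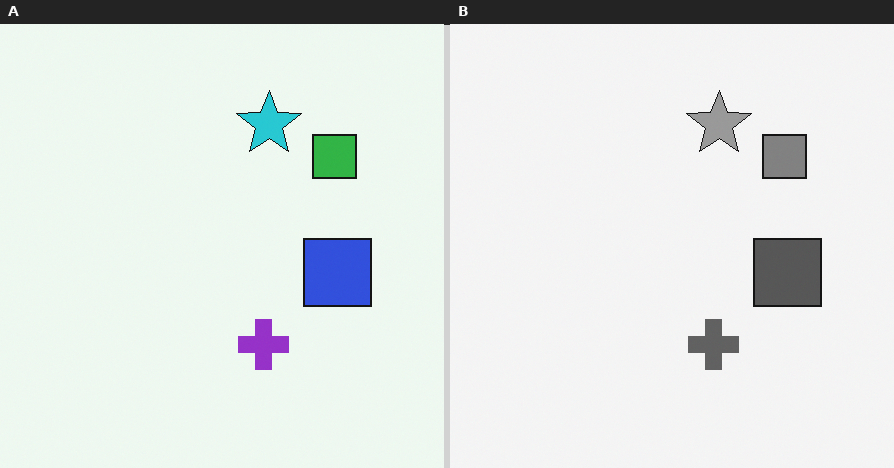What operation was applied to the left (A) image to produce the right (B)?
This is the original image converted to grayscale.

All color is removed — every shape is now a shade of grey.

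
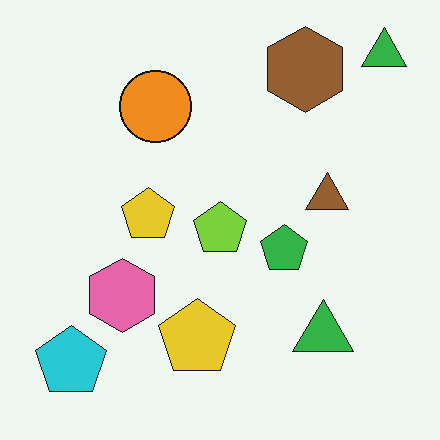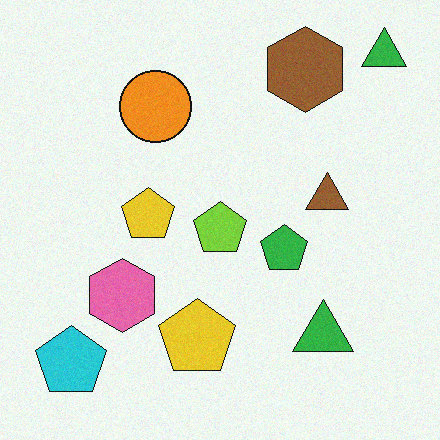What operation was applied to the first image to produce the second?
It was degraded with light additive noise.

Random speckle covers the whole image, including the flat background.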